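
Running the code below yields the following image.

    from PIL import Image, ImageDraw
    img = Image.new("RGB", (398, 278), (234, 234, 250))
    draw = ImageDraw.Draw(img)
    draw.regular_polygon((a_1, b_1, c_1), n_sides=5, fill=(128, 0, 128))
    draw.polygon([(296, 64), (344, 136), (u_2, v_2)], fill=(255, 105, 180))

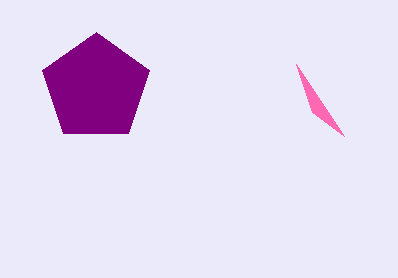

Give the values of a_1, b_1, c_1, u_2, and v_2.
a_1 = 96
b_1 = 88
c_1 = 56
u_2 = 312
v_2 = 112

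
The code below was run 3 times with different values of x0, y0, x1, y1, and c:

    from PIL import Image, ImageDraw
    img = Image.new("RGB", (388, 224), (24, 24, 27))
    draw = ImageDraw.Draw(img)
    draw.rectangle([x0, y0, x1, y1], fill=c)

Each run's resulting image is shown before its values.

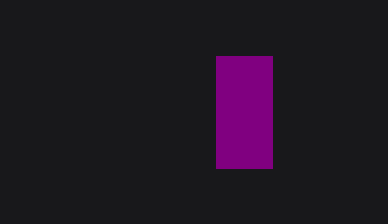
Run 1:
x0 = 216
y0 = 56
x1 = 272
y1 = 168
c = 'purple'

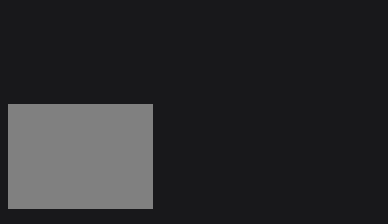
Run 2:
x0 = 8, y0 = 104, x1 = 152, y1 = 208, c = 'gray'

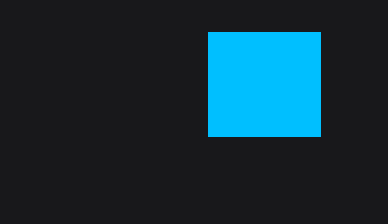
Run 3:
x0 = 208, y0 = 32, x1 = 320, y1 = 136, c = 'deepskyblue'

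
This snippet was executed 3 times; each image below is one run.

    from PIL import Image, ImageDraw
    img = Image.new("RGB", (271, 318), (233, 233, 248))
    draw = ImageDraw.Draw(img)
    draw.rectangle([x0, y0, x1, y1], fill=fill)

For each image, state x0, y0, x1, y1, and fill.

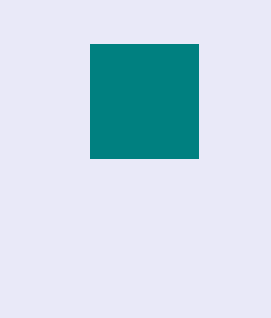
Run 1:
x0 = 90, y0 = 44, x1 = 198, y1 = 158, fill = 'teal'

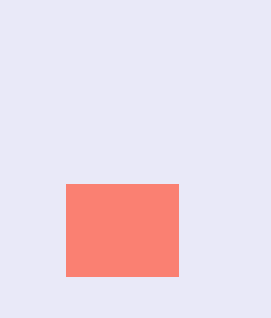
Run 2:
x0 = 66; y0 = 184; x1 = 178; y1 = 276; fill = 'salmon'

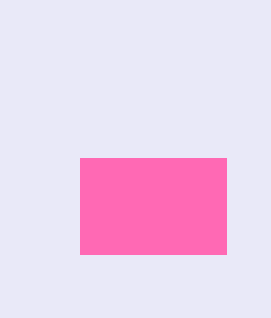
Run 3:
x0 = 80, y0 = 158, x1 = 226, y1 = 254, fill = 'hotpink'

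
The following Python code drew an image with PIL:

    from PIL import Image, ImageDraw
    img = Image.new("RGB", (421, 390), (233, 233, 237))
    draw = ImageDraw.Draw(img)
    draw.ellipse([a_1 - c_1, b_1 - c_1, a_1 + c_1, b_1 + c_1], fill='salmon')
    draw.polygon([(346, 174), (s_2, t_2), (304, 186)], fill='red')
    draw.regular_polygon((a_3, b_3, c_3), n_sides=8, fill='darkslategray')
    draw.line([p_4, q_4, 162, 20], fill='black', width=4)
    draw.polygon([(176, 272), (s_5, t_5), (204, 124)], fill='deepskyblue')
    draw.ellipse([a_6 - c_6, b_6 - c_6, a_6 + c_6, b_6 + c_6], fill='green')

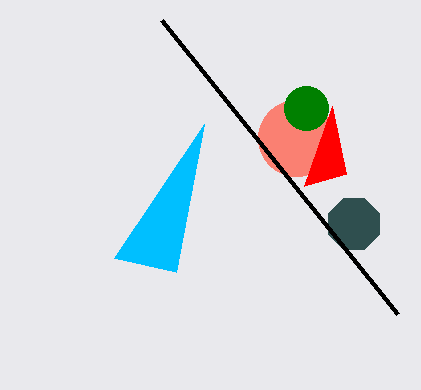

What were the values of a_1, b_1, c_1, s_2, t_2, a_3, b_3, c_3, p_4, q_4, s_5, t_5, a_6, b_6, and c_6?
a_1 = 296
b_1 = 138
c_1 = 38
s_2 = 332
t_2 = 106
a_3 = 354
b_3 = 224
c_3 = 28
p_4 = 398
q_4 = 314
s_5 = 114
t_5 = 258
a_6 = 306
b_6 = 108
c_6 = 22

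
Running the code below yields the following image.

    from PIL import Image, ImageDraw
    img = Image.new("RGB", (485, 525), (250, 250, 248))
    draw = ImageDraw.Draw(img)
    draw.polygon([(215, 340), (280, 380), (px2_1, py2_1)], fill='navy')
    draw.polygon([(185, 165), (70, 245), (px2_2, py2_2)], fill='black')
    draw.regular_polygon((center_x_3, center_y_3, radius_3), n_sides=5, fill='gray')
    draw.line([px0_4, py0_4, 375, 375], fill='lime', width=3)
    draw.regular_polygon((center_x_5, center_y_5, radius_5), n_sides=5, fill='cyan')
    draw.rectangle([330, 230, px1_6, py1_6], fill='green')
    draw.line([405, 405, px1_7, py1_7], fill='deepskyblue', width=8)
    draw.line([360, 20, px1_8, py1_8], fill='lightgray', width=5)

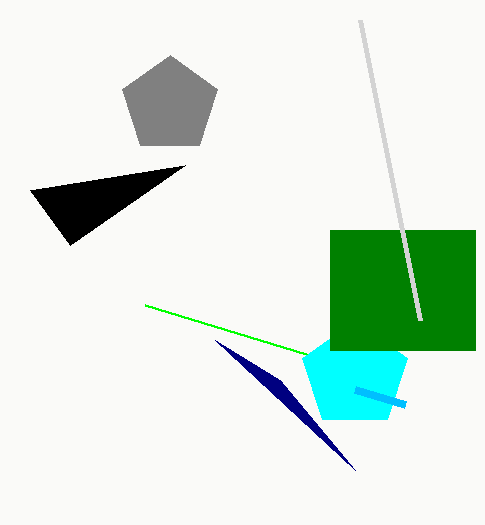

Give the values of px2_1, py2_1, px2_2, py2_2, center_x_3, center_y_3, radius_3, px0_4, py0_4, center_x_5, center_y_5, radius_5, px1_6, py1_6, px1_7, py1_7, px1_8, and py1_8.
px2_1 = 355, py2_1 = 470, px2_2 = 30, py2_2 = 190, center_x_3 = 170, center_y_3 = 105, radius_3 = 50, px0_4 = 145, py0_4 = 305, center_x_5 = 355, center_y_5 = 375, radius_5 = 55, px1_6 = 475, py1_6 = 350, px1_7 = 355, py1_7 = 390, px1_8 = 420, py1_8 = 320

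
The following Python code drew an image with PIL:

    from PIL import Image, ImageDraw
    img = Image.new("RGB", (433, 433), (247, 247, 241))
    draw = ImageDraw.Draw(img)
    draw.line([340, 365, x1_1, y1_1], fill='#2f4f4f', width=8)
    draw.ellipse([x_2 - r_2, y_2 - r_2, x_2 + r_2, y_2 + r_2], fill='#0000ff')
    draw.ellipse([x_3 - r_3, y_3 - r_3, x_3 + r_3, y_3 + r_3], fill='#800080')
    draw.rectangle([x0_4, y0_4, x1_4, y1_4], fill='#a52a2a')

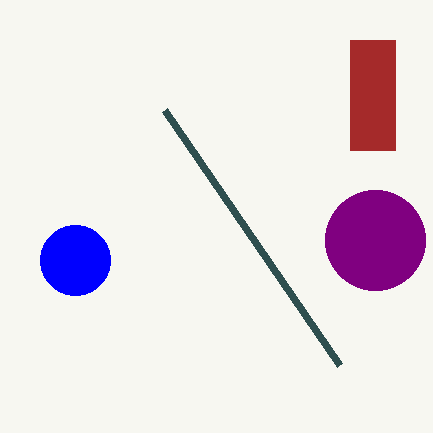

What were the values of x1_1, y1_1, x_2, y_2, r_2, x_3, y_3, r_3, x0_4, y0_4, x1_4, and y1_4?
x1_1 = 165, y1_1 = 110, x_2 = 75, y_2 = 260, r_2 = 35, x_3 = 375, y_3 = 240, r_3 = 50, x0_4 = 350, y0_4 = 40, x1_4 = 395, y1_4 = 150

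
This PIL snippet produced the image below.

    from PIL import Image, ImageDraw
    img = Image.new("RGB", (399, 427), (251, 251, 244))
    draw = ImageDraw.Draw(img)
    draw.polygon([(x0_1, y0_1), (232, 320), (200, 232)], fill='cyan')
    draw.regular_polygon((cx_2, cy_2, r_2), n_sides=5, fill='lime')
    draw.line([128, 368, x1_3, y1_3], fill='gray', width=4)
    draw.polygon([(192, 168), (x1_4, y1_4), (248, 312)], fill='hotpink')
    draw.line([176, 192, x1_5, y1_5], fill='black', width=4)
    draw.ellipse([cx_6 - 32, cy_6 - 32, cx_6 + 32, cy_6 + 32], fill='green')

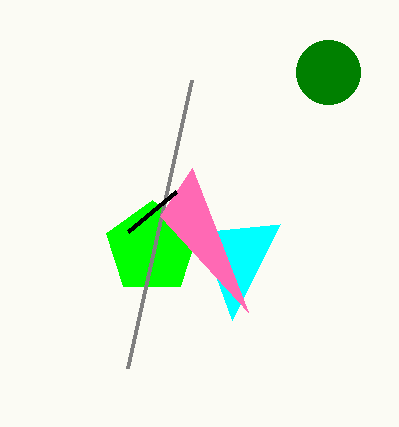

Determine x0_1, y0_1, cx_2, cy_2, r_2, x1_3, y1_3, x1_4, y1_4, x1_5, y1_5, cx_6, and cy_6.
x0_1 = 280; y0_1 = 224; cx_2 = 152; cy_2 = 248; r_2 = 48; x1_3 = 192; y1_3 = 80; x1_4 = 160; y1_4 = 216; x1_5 = 128; y1_5 = 232; cx_6 = 328; cy_6 = 72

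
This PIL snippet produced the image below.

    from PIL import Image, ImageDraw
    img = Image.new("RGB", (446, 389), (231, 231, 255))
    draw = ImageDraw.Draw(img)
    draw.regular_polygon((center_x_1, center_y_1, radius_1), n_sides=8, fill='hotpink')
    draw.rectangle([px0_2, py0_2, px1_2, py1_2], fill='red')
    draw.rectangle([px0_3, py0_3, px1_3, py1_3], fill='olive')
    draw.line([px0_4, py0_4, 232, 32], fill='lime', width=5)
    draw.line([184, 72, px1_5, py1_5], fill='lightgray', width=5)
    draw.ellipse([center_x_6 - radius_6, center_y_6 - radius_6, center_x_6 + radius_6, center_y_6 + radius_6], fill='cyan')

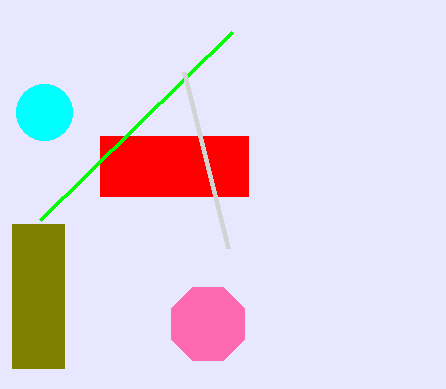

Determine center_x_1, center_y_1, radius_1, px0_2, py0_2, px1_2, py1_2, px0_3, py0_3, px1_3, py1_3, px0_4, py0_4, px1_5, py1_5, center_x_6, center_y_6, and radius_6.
center_x_1 = 208
center_y_1 = 324
radius_1 = 40
px0_2 = 100
py0_2 = 136
px1_2 = 248
py1_2 = 196
px0_3 = 12
py0_3 = 224
px1_3 = 64
py1_3 = 368
px0_4 = 40
py0_4 = 220
px1_5 = 228
py1_5 = 248
center_x_6 = 44
center_y_6 = 112
radius_6 = 28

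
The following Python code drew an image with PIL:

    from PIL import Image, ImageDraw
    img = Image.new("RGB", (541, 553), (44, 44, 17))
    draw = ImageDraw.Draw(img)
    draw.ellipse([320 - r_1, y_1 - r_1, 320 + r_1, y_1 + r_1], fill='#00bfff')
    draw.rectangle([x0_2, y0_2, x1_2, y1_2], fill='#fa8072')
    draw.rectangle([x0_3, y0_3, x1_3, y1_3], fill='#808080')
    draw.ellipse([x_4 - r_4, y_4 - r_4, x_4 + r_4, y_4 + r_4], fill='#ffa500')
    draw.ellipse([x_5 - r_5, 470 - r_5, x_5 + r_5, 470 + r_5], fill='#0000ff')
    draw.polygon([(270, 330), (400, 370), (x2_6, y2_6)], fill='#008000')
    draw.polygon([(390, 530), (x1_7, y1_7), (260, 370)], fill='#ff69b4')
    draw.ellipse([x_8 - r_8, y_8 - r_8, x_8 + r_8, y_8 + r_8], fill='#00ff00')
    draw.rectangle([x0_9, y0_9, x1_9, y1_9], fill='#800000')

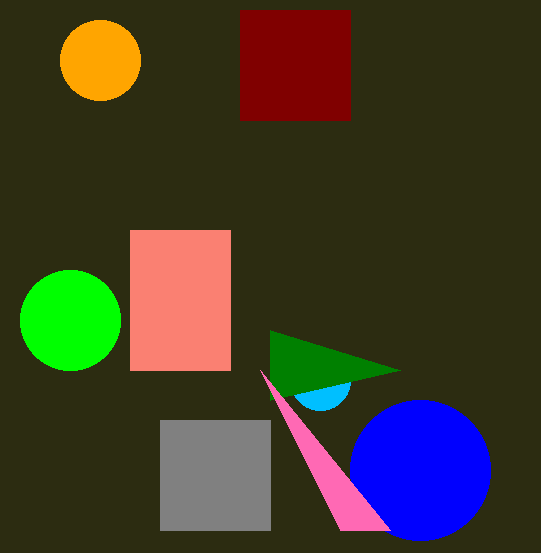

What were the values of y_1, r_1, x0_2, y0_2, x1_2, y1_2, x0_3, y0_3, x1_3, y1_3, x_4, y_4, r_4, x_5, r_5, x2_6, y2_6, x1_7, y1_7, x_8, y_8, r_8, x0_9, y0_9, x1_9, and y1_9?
y_1 = 380
r_1 = 30
x0_2 = 130
y0_2 = 230
x1_2 = 230
y1_2 = 370
x0_3 = 160
y0_3 = 420
x1_3 = 270
y1_3 = 530
x_4 = 100
y_4 = 60
r_4 = 40
x_5 = 420
r_5 = 70
x2_6 = 270
y2_6 = 400
x1_7 = 340
y1_7 = 530
x_8 = 70
y_8 = 320
r_8 = 50
x0_9 = 240
y0_9 = 10
x1_9 = 350
y1_9 = 120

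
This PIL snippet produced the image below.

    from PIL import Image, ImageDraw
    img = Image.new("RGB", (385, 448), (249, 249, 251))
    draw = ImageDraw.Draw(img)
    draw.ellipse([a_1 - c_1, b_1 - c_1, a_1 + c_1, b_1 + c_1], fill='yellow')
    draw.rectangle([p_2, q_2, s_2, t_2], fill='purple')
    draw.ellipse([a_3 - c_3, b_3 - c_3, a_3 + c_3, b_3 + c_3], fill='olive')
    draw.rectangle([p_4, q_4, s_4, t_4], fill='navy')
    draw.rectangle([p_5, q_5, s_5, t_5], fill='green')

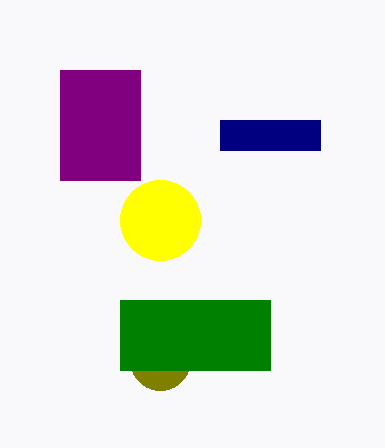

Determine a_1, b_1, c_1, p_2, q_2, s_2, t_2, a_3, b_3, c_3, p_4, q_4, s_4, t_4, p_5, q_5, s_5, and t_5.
a_1 = 160, b_1 = 220, c_1 = 40, p_2 = 60, q_2 = 70, s_2 = 140, t_2 = 180, a_3 = 160, b_3 = 360, c_3 = 30, p_4 = 220, q_4 = 120, s_4 = 320, t_4 = 150, p_5 = 120, q_5 = 300, s_5 = 270, t_5 = 370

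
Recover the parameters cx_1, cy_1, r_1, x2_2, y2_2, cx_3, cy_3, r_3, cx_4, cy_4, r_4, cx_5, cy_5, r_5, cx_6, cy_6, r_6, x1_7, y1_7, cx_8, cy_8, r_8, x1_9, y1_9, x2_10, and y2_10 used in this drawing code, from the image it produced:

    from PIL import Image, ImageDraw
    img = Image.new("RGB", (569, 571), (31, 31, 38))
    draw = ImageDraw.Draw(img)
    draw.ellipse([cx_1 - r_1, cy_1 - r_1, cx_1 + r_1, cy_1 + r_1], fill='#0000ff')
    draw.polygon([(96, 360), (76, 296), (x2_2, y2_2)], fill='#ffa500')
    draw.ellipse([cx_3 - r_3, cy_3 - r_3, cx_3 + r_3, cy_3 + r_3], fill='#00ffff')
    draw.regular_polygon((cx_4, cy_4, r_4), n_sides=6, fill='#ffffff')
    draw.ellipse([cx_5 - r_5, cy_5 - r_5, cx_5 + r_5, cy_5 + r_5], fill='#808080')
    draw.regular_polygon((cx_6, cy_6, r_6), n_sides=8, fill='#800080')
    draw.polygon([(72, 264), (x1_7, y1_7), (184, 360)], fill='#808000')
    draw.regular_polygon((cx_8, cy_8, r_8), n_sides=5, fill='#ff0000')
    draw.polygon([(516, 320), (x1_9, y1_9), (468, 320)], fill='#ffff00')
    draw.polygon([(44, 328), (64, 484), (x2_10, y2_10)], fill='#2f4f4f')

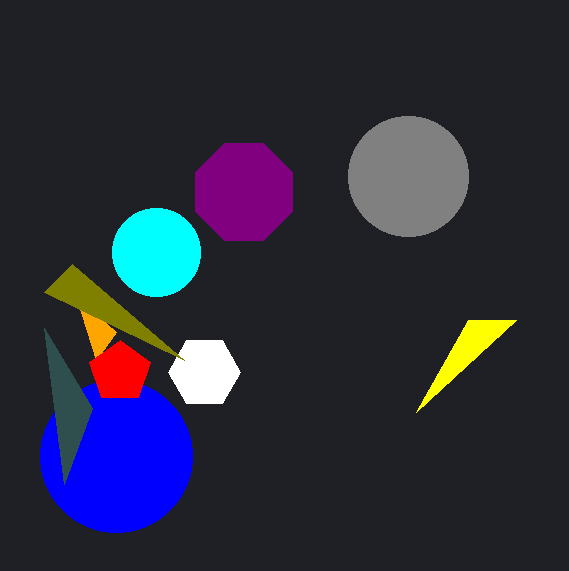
cx_1 = 116; cy_1 = 456; r_1 = 76; x2_2 = 116; y2_2 = 332; cx_3 = 156; cy_3 = 252; r_3 = 44; cx_4 = 204; cy_4 = 372; r_4 = 36; cx_5 = 408; cy_5 = 176; r_5 = 60; cx_6 = 244; cy_6 = 192; r_6 = 52; x1_7 = 44; y1_7 = 292; cx_8 = 120; cy_8 = 372; r_8 = 32; x1_9 = 416; y1_9 = 412; x2_10 = 92; y2_10 = 408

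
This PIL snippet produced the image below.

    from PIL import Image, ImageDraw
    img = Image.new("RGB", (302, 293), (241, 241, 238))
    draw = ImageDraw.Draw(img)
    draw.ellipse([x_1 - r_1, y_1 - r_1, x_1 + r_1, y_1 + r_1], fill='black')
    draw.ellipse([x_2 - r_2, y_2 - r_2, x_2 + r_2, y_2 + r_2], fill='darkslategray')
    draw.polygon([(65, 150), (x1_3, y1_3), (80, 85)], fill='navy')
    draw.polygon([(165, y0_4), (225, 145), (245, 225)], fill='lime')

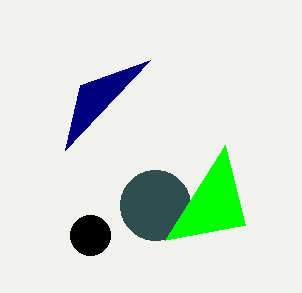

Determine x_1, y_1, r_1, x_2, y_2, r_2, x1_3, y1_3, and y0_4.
x_1 = 90; y_1 = 235; r_1 = 20; x_2 = 155; y_2 = 205; r_2 = 35; x1_3 = 150; y1_3 = 60; y0_4 = 240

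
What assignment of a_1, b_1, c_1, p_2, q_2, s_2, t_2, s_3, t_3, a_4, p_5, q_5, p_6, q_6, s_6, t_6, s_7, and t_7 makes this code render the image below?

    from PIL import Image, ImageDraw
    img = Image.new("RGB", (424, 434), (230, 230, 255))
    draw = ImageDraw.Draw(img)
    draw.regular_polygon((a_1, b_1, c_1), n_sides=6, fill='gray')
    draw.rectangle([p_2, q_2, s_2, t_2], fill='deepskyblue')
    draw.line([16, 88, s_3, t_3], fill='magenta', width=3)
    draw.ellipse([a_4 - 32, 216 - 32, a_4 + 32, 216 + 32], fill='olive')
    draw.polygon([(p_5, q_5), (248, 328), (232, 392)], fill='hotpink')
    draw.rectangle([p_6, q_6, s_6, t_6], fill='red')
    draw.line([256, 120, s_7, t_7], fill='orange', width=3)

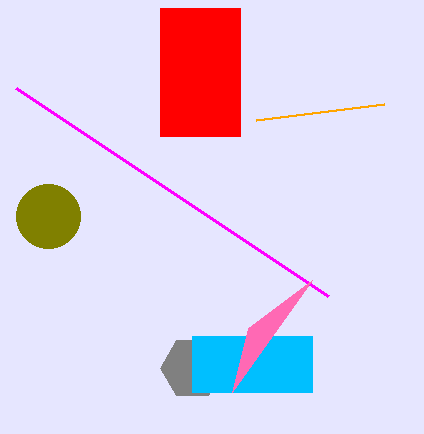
a_1 = 192; b_1 = 368; c_1 = 32; p_2 = 192; q_2 = 336; s_2 = 312; t_2 = 392; s_3 = 328; t_3 = 296; a_4 = 48; p_5 = 312; q_5 = 280; p_6 = 160; q_6 = 8; s_6 = 240; t_6 = 136; s_7 = 384; t_7 = 104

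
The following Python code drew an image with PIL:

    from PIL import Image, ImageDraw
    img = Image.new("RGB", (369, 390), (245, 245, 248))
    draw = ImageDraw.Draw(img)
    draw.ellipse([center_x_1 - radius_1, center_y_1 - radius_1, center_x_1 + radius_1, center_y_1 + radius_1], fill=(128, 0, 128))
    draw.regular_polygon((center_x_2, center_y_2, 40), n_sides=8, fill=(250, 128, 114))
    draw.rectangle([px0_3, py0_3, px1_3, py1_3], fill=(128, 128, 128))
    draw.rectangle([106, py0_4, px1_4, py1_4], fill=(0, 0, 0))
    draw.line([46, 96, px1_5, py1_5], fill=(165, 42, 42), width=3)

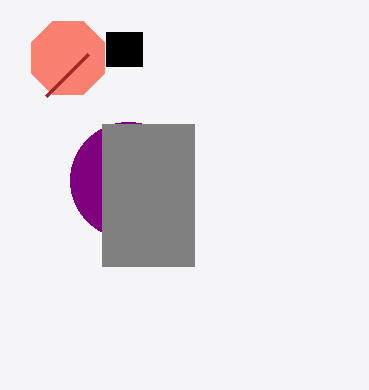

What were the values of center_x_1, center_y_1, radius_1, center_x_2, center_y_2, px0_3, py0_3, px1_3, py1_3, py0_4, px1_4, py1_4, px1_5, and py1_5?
center_x_1 = 128, center_y_1 = 180, radius_1 = 58, center_x_2 = 68, center_y_2 = 58, px0_3 = 102, py0_3 = 124, px1_3 = 194, py1_3 = 266, py0_4 = 32, px1_4 = 142, py1_4 = 66, px1_5 = 88, py1_5 = 54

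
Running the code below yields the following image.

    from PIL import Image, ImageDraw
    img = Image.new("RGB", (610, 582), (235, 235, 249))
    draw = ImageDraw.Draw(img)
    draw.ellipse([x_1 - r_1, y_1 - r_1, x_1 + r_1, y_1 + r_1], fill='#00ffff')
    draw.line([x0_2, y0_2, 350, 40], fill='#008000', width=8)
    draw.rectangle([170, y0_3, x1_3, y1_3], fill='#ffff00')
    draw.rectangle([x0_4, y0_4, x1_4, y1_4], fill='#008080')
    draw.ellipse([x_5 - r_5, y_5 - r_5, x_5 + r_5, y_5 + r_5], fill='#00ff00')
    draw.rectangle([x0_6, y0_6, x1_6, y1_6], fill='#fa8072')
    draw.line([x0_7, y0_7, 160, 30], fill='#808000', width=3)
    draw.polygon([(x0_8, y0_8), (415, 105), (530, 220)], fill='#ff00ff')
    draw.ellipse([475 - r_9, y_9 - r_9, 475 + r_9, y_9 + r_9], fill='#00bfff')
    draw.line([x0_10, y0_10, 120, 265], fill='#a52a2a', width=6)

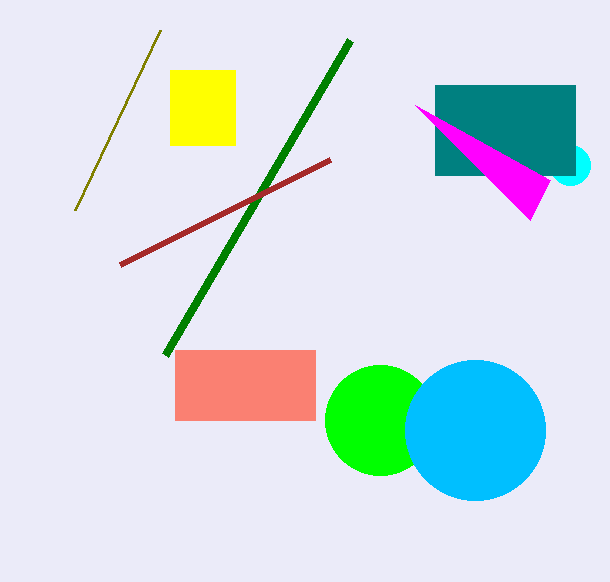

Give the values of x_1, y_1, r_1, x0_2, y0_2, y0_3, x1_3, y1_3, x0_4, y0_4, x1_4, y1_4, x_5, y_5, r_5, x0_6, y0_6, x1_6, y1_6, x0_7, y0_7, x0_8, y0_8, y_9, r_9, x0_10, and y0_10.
x_1 = 570
y_1 = 165
r_1 = 20
x0_2 = 165
y0_2 = 355
y0_3 = 70
x1_3 = 235
y1_3 = 145
x0_4 = 435
y0_4 = 85
x1_4 = 575
y1_4 = 175
x_5 = 380
y_5 = 420
r_5 = 55
x0_6 = 175
y0_6 = 350
x1_6 = 315
y1_6 = 420
x0_7 = 75
y0_7 = 210
x0_8 = 550
y0_8 = 180
y_9 = 430
r_9 = 70
x0_10 = 330
y0_10 = 160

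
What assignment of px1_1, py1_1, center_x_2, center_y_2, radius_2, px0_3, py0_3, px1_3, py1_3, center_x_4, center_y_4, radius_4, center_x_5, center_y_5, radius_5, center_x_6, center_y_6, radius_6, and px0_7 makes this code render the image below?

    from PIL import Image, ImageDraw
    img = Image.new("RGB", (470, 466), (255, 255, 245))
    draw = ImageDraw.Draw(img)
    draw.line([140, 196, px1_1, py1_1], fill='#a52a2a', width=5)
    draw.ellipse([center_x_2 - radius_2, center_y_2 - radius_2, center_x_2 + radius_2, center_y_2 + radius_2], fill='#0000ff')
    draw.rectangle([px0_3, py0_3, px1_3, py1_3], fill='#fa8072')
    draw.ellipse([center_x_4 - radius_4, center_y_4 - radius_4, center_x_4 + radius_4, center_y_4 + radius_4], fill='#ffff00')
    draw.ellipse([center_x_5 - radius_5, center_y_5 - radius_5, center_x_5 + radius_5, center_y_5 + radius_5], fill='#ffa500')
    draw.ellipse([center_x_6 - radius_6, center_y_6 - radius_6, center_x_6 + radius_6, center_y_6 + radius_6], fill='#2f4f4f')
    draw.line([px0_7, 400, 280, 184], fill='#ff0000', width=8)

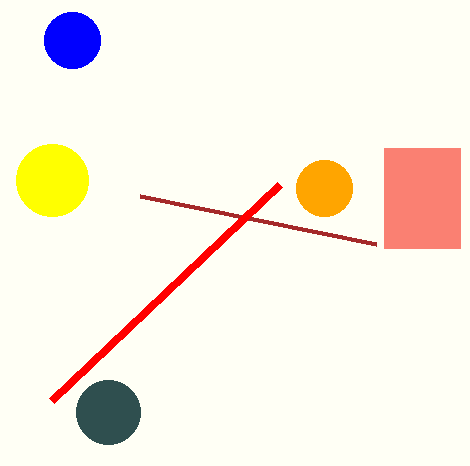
px1_1 = 376, py1_1 = 244, center_x_2 = 72, center_y_2 = 40, radius_2 = 28, px0_3 = 384, py0_3 = 148, px1_3 = 460, py1_3 = 248, center_x_4 = 52, center_y_4 = 180, radius_4 = 36, center_x_5 = 324, center_y_5 = 188, radius_5 = 28, center_x_6 = 108, center_y_6 = 412, radius_6 = 32, px0_7 = 52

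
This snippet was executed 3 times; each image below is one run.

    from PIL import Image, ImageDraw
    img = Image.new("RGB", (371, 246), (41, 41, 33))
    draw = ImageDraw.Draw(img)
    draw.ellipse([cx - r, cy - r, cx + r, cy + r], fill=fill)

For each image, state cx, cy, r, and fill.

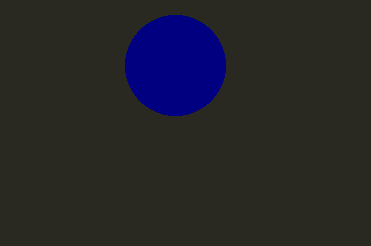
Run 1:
cx = 175
cy = 65
r = 50
fill = 'navy'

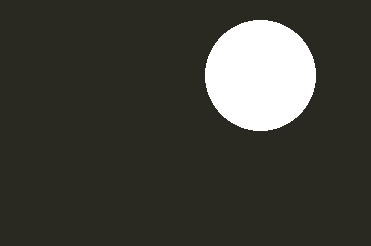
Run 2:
cx = 260
cy = 75
r = 55
fill = 'white'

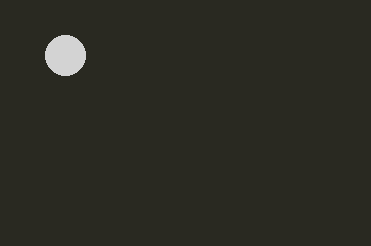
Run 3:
cx = 65
cy = 55
r = 20
fill = 'lightgray'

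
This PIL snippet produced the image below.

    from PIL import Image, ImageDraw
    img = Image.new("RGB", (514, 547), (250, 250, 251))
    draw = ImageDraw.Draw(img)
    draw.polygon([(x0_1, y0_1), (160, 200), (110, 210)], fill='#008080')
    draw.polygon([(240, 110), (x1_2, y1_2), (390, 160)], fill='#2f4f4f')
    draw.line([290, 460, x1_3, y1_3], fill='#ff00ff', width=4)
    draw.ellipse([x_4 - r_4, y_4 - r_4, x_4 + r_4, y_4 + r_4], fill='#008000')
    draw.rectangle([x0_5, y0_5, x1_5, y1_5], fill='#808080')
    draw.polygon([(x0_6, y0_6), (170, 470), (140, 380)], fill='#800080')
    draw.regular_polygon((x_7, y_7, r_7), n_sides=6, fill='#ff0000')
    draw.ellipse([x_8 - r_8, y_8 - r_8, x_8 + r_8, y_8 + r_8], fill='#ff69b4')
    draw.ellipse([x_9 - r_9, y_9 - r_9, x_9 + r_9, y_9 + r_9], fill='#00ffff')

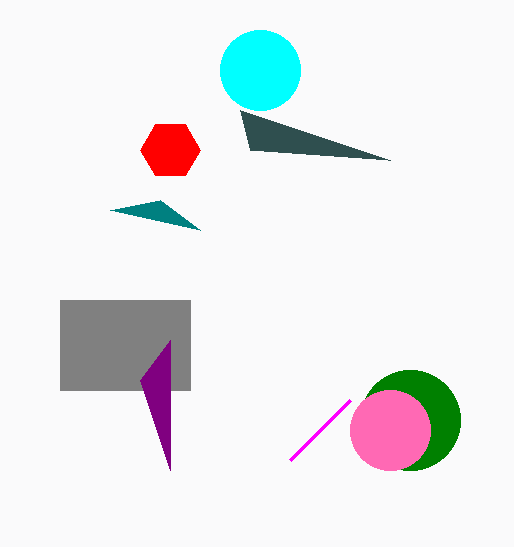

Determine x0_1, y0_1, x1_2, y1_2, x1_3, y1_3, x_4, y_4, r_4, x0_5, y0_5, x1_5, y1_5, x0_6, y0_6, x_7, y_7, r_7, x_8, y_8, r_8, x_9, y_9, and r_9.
x0_1 = 200, y0_1 = 230, x1_2 = 250, y1_2 = 150, x1_3 = 350, y1_3 = 400, x_4 = 410, y_4 = 420, r_4 = 50, x0_5 = 60, y0_5 = 300, x1_5 = 190, y1_5 = 390, x0_6 = 170, y0_6 = 340, x_7 = 170, y_7 = 150, r_7 = 30, x_8 = 390, y_8 = 430, r_8 = 40, x_9 = 260, y_9 = 70, r_9 = 40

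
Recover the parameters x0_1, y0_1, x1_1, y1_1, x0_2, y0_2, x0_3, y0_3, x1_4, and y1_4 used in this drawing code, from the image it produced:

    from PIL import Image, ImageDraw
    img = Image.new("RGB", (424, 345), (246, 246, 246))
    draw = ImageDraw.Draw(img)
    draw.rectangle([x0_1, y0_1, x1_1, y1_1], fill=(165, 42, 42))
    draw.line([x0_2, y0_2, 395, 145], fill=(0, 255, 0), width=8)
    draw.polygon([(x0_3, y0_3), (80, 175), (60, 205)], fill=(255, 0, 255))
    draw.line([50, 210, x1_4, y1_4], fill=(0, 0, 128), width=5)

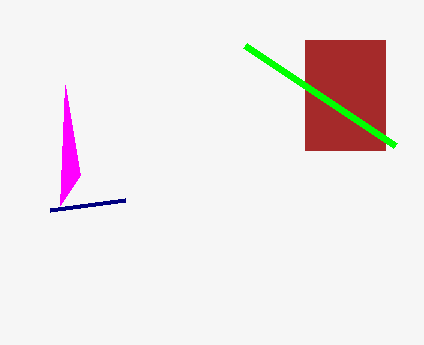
x0_1 = 305; y0_1 = 40; x1_1 = 385; y1_1 = 150; x0_2 = 245; y0_2 = 45; x0_3 = 65; y0_3 = 85; x1_4 = 125; y1_4 = 200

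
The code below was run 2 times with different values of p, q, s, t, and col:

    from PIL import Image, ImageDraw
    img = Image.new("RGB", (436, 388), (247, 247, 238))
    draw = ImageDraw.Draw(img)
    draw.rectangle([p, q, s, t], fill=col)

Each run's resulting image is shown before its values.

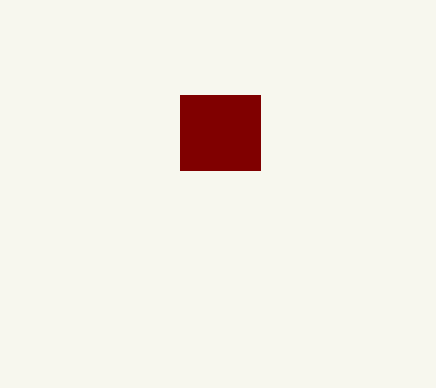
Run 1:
p = 180; q = 95; s = 260; t = 170; col = 'maroon'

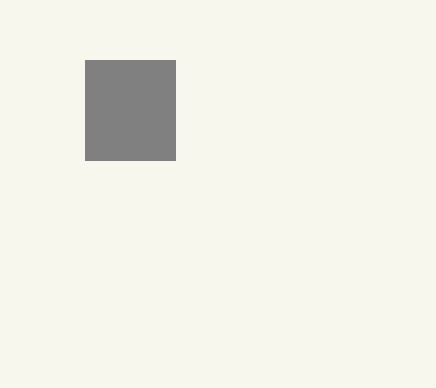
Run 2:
p = 85
q = 60
s = 175
t = 160
col = 'gray'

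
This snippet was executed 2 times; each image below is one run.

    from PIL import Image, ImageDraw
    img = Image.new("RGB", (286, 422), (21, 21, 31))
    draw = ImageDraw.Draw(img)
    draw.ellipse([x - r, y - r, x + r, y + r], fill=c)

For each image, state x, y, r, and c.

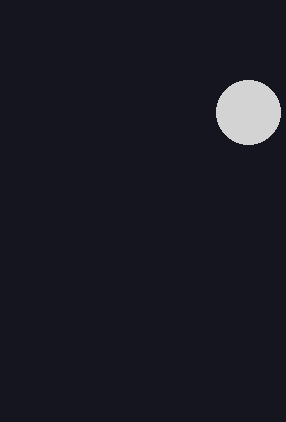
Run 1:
x = 248; y = 112; r = 32; c = 'lightgray'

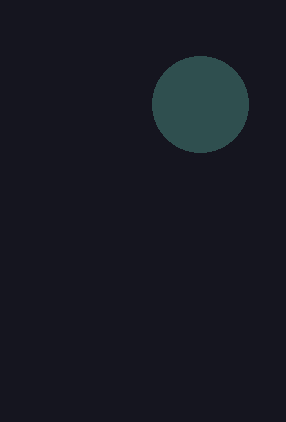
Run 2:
x = 200, y = 104, r = 48, c = 'darkslategray'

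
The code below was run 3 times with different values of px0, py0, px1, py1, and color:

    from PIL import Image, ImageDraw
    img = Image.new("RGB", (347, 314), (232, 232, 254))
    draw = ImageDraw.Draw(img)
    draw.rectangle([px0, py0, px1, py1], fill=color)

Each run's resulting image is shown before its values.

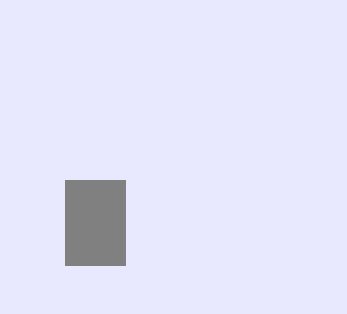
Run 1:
px0 = 65, py0 = 180, px1 = 125, py1 = 265, color = 'gray'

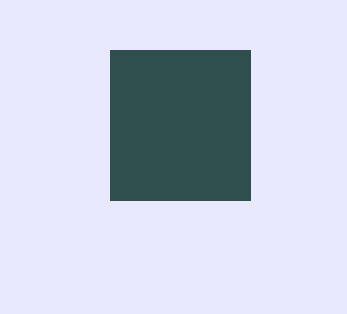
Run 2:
px0 = 110, py0 = 50, px1 = 250, py1 = 200, color = 'darkslategray'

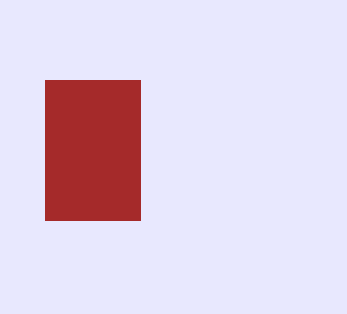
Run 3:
px0 = 45; py0 = 80; px1 = 140; py1 = 220; color = 'brown'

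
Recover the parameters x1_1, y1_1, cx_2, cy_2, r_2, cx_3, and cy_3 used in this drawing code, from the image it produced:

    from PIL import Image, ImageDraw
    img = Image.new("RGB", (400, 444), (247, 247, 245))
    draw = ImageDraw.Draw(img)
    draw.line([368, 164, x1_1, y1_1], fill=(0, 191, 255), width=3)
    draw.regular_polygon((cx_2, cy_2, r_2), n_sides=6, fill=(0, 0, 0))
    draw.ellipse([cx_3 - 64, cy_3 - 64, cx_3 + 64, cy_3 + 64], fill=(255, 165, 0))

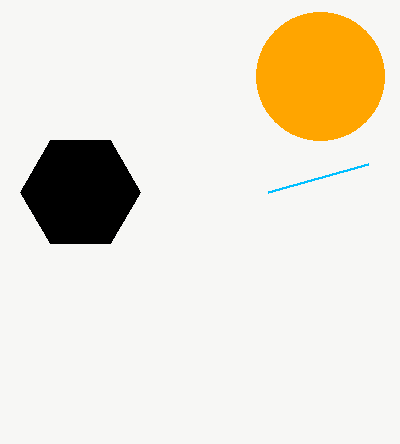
x1_1 = 268
y1_1 = 192
cx_2 = 80
cy_2 = 192
r_2 = 60
cx_3 = 320
cy_3 = 76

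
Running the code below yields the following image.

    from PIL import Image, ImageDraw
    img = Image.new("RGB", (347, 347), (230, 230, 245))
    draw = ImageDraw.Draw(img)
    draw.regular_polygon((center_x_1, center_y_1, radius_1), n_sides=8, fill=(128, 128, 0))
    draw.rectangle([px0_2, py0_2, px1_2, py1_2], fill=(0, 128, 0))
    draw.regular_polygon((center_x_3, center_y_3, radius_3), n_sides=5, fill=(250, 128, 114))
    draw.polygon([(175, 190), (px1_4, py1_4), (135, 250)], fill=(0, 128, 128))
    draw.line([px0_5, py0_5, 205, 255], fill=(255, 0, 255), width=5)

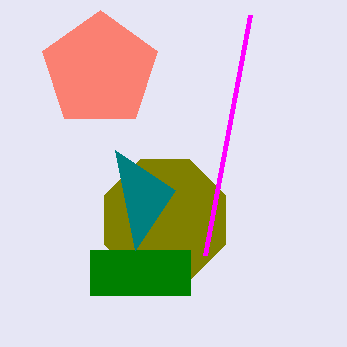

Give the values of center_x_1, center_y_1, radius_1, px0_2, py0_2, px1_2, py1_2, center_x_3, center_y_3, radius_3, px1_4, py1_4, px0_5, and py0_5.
center_x_1 = 165, center_y_1 = 220, radius_1 = 65, px0_2 = 90, py0_2 = 250, px1_2 = 190, py1_2 = 295, center_x_3 = 100, center_y_3 = 70, radius_3 = 60, px1_4 = 115, py1_4 = 150, px0_5 = 250, py0_5 = 15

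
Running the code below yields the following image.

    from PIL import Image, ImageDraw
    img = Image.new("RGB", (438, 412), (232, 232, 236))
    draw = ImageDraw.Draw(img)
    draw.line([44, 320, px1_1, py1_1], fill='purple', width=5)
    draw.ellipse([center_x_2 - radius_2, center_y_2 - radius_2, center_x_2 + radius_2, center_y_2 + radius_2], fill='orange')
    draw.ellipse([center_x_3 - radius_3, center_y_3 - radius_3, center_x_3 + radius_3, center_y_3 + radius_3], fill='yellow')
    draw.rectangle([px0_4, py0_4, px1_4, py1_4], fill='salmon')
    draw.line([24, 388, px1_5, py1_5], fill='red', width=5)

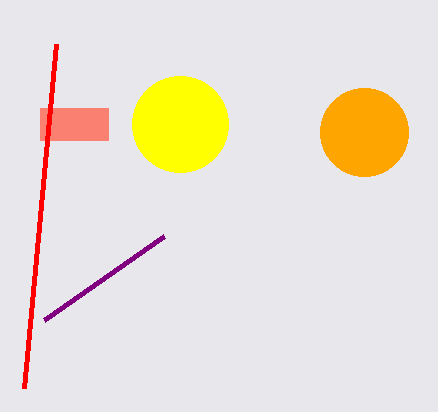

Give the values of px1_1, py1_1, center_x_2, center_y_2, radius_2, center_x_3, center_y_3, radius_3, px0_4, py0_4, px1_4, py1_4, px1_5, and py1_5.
px1_1 = 164
py1_1 = 236
center_x_2 = 364
center_y_2 = 132
radius_2 = 44
center_x_3 = 180
center_y_3 = 124
radius_3 = 48
px0_4 = 40
py0_4 = 108
px1_4 = 108
py1_4 = 140
px1_5 = 56
py1_5 = 44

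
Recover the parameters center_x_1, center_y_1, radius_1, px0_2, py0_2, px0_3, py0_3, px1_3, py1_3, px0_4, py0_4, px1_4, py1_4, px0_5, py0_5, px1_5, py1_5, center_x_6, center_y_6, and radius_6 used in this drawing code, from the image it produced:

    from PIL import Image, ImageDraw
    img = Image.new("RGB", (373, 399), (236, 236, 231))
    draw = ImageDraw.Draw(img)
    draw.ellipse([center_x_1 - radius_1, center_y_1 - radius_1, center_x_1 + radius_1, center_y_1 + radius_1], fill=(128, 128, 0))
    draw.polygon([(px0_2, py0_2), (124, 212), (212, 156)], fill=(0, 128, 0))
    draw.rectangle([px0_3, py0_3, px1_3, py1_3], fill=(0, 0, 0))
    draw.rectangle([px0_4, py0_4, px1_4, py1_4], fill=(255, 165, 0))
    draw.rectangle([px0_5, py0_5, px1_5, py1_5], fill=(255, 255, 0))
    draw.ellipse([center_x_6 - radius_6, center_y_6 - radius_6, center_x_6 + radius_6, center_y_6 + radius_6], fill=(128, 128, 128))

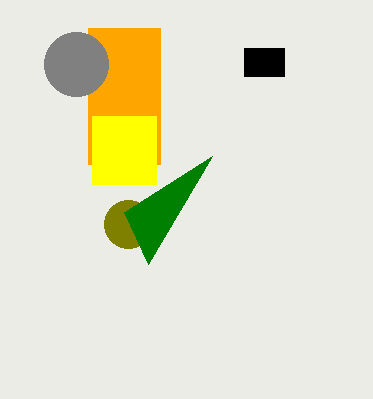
center_x_1 = 128, center_y_1 = 224, radius_1 = 24, px0_2 = 148, py0_2 = 264, px0_3 = 244, py0_3 = 48, px1_3 = 284, py1_3 = 76, px0_4 = 88, py0_4 = 28, px1_4 = 160, py1_4 = 164, px0_5 = 92, py0_5 = 116, px1_5 = 156, py1_5 = 184, center_x_6 = 76, center_y_6 = 64, radius_6 = 32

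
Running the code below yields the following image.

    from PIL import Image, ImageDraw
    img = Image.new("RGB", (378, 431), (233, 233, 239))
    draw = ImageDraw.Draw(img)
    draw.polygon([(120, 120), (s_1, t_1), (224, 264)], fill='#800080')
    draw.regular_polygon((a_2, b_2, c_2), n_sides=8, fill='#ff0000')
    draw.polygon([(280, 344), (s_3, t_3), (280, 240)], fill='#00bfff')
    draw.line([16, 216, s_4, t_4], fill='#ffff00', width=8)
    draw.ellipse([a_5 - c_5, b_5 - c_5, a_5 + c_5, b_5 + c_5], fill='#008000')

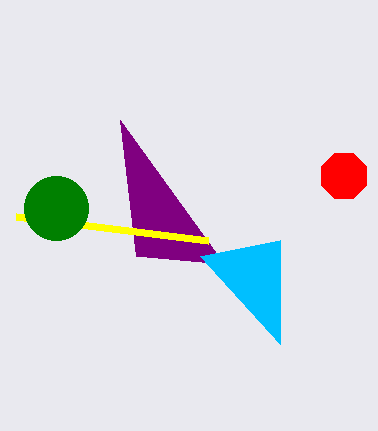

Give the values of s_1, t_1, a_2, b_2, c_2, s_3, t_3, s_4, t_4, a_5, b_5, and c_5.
s_1 = 136; t_1 = 256; a_2 = 344; b_2 = 176; c_2 = 24; s_3 = 200; t_3 = 256; s_4 = 208; t_4 = 240; a_5 = 56; b_5 = 208; c_5 = 32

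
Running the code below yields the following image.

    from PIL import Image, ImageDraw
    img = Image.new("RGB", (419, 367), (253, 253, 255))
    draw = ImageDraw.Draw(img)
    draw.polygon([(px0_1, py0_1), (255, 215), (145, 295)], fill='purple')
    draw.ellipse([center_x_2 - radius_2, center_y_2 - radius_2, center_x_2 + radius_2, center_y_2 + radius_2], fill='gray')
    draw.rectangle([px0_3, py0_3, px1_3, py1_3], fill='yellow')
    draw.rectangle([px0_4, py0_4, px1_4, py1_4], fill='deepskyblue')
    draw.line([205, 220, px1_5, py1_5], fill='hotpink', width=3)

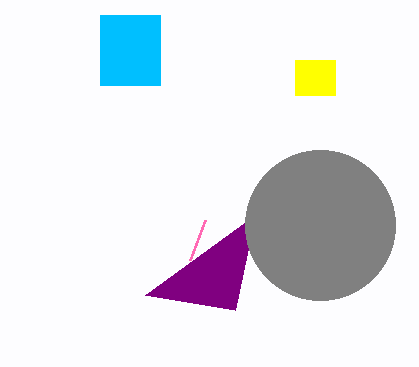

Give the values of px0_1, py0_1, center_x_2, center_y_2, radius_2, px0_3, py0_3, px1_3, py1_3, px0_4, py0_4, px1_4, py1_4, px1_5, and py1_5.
px0_1 = 235
py0_1 = 310
center_x_2 = 320
center_y_2 = 225
radius_2 = 75
px0_3 = 295
py0_3 = 60
px1_3 = 335
py1_3 = 95
px0_4 = 100
py0_4 = 15
px1_4 = 160
py1_4 = 85
px1_5 = 190
py1_5 = 260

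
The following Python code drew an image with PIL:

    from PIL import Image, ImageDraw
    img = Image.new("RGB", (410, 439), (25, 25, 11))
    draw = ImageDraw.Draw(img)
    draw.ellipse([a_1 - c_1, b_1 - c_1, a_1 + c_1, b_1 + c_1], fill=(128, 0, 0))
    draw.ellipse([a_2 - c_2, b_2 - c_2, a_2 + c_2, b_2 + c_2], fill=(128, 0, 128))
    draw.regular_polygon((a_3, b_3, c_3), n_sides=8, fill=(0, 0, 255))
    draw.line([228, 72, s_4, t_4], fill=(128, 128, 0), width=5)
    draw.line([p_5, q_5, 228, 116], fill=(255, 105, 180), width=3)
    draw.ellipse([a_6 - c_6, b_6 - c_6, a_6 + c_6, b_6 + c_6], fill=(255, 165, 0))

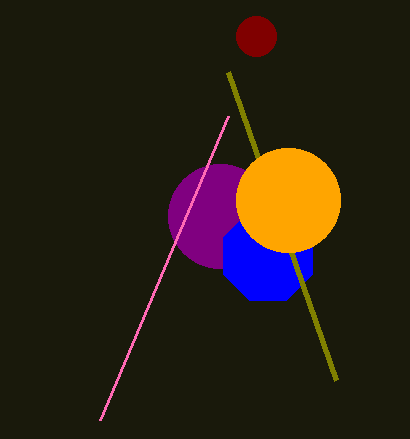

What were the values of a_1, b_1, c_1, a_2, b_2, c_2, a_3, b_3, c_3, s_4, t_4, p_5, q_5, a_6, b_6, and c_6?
a_1 = 256
b_1 = 36
c_1 = 20
a_2 = 220
b_2 = 216
c_2 = 52
a_3 = 268
b_3 = 256
c_3 = 48
s_4 = 336
t_4 = 380
p_5 = 100
q_5 = 420
a_6 = 288
b_6 = 200
c_6 = 52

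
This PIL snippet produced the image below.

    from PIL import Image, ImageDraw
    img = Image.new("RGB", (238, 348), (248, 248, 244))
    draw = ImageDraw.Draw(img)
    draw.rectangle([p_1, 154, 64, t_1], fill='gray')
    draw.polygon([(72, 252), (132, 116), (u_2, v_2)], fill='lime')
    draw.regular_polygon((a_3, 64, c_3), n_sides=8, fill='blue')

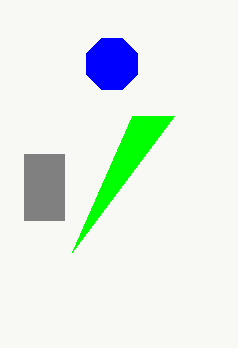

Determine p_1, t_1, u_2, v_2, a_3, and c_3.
p_1 = 24; t_1 = 220; u_2 = 174; v_2 = 116; a_3 = 112; c_3 = 28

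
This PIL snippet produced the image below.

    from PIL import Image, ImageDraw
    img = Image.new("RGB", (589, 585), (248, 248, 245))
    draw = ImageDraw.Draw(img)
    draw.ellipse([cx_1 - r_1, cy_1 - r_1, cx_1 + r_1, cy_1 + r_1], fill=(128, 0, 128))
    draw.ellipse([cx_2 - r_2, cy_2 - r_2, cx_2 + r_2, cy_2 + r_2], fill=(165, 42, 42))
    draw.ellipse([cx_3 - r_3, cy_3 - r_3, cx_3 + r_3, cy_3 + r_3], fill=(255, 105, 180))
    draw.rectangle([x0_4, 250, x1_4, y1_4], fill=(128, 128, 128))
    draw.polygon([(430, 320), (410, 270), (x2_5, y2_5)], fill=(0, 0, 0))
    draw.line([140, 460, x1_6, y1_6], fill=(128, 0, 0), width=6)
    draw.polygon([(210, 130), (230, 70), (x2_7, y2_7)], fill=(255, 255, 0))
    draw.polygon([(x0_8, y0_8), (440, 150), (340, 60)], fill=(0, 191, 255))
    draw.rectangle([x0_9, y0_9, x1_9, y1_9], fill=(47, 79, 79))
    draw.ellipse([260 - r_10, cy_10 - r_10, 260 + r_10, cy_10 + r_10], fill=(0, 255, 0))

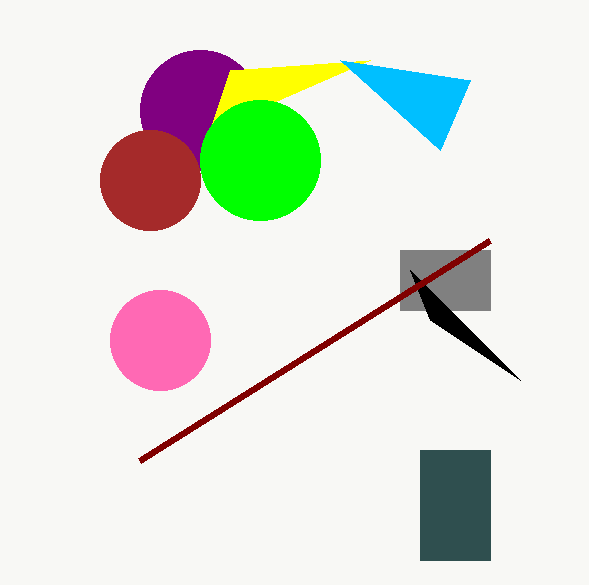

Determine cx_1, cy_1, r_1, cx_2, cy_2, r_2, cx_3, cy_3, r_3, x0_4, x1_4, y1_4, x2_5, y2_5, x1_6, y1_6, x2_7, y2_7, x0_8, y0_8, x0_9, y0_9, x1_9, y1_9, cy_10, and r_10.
cx_1 = 200; cy_1 = 110; r_1 = 60; cx_2 = 150; cy_2 = 180; r_2 = 50; cx_3 = 160; cy_3 = 340; r_3 = 50; x0_4 = 400; x1_4 = 490; y1_4 = 310; x2_5 = 520; y2_5 = 380; x1_6 = 490; y1_6 = 240; x2_7 = 370; y2_7 = 60; x0_8 = 470; y0_8 = 80; x0_9 = 420; y0_9 = 450; x1_9 = 490; y1_9 = 560; cy_10 = 160; r_10 = 60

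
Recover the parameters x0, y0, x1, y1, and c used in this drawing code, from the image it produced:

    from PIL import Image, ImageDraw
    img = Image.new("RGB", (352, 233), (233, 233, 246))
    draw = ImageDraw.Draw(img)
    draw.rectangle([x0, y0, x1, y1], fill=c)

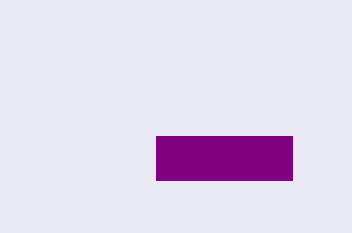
x0 = 156
y0 = 136
x1 = 292
y1 = 180
c = 'purple'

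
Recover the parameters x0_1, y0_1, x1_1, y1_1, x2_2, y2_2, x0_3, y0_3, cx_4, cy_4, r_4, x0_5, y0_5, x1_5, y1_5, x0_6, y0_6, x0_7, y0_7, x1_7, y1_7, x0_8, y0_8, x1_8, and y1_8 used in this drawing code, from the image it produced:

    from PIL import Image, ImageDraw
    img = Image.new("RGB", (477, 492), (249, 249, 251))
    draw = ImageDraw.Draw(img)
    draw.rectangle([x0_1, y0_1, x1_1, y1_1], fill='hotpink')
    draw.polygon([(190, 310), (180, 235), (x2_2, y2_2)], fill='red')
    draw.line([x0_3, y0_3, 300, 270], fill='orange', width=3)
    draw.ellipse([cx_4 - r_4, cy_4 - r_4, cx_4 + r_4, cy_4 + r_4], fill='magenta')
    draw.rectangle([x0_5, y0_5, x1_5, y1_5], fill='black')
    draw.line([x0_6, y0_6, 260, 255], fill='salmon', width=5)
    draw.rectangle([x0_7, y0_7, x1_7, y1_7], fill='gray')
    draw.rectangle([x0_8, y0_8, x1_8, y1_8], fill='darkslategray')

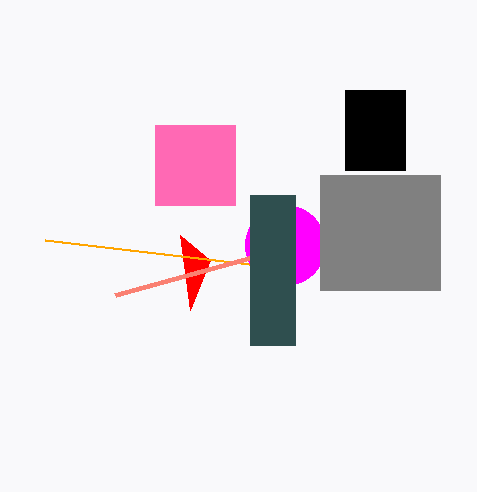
x0_1 = 155; y0_1 = 125; x1_1 = 235; y1_1 = 205; x2_2 = 210; y2_2 = 260; x0_3 = 45; y0_3 = 240; cx_4 = 285; cy_4 = 245; r_4 = 40; x0_5 = 345; y0_5 = 90; x1_5 = 405; y1_5 = 170; x0_6 = 115; y0_6 = 295; x0_7 = 320; y0_7 = 175; x1_7 = 440; y1_7 = 290; x0_8 = 250; y0_8 = 195; x1_8 = 295; y1_8 = 345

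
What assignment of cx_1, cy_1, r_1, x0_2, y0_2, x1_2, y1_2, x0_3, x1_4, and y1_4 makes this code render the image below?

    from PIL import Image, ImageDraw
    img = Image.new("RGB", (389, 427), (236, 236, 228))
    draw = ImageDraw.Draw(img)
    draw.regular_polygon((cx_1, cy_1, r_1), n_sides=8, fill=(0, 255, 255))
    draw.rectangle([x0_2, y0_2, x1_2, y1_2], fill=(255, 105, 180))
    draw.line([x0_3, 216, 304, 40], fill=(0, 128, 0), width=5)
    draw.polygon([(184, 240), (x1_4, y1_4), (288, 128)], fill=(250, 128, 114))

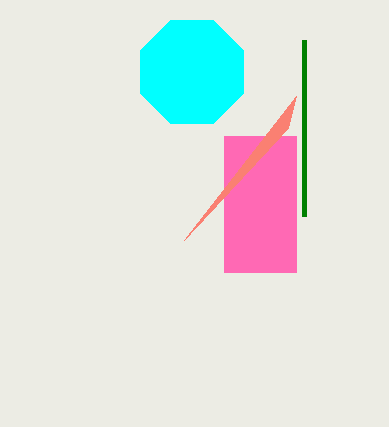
cx_1 = 192; cy_1 = 72; r_1 = 56; x0_2 = 224; y0_2 = 136; x1_2 = 296; y1_2 = 272; x0_3 = 304; x1_4 = 296; y1_4 = 96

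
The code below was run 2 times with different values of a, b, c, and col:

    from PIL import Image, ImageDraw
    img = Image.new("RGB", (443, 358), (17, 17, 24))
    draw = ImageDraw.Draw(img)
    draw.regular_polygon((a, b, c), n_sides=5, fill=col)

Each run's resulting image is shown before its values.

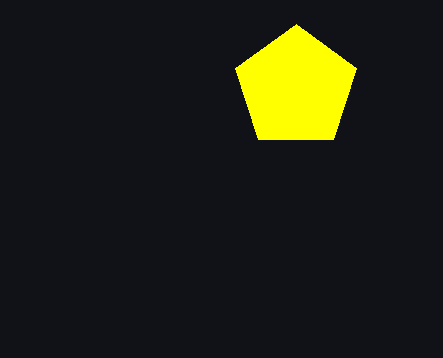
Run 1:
a = 296, b = 88, c = 64, col = 'yellow'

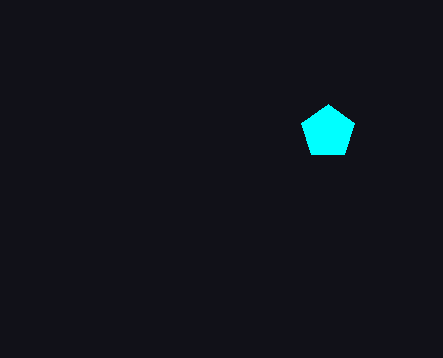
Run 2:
a = 328, b = 132, c = 28, col = 'cyan'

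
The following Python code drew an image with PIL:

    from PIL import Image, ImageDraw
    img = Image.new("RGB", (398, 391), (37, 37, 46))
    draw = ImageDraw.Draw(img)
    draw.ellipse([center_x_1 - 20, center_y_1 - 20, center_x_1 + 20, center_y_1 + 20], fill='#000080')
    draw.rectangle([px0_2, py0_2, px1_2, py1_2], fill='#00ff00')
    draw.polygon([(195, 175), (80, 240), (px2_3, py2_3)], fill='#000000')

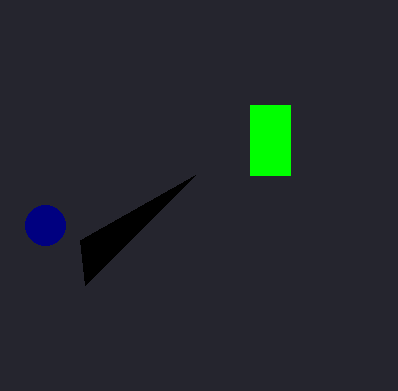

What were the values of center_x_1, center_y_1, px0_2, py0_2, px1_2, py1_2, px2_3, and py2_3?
center_x_1 = 45, center_y_1 = 225, px0_2 = 250, py0_2 = 105, px1_2 = 290, py1_2 = 175, px2_3 = 85, py2_3 = 285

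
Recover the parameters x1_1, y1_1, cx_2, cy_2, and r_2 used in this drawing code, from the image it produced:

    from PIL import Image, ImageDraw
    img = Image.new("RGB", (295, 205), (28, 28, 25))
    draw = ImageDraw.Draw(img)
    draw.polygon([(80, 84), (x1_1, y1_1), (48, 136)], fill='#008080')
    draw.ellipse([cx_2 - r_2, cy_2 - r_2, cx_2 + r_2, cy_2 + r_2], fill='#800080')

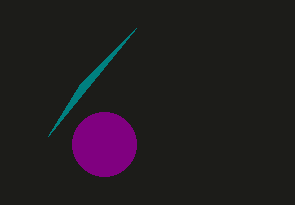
x1_1 = 136, y1_1 = 28, cx_2 = 104, cy_2 = 144, r_2 = 32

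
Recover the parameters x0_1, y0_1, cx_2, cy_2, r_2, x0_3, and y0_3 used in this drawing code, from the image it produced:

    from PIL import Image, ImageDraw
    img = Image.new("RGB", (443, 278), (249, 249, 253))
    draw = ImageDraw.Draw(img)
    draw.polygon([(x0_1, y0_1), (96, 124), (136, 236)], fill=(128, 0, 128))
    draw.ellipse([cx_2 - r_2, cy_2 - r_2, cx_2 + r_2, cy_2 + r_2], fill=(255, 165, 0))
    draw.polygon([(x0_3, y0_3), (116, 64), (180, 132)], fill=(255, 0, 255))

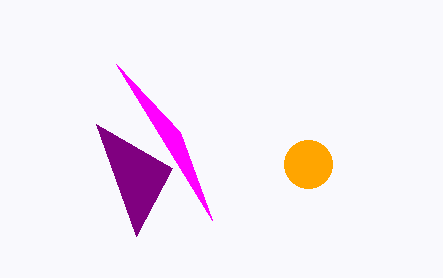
x0_1 = 172; y0_1 = 168; cx_2 = 308; cy_2 = 164; r_2 = 24; x0_3 = 212; y0_3 = 220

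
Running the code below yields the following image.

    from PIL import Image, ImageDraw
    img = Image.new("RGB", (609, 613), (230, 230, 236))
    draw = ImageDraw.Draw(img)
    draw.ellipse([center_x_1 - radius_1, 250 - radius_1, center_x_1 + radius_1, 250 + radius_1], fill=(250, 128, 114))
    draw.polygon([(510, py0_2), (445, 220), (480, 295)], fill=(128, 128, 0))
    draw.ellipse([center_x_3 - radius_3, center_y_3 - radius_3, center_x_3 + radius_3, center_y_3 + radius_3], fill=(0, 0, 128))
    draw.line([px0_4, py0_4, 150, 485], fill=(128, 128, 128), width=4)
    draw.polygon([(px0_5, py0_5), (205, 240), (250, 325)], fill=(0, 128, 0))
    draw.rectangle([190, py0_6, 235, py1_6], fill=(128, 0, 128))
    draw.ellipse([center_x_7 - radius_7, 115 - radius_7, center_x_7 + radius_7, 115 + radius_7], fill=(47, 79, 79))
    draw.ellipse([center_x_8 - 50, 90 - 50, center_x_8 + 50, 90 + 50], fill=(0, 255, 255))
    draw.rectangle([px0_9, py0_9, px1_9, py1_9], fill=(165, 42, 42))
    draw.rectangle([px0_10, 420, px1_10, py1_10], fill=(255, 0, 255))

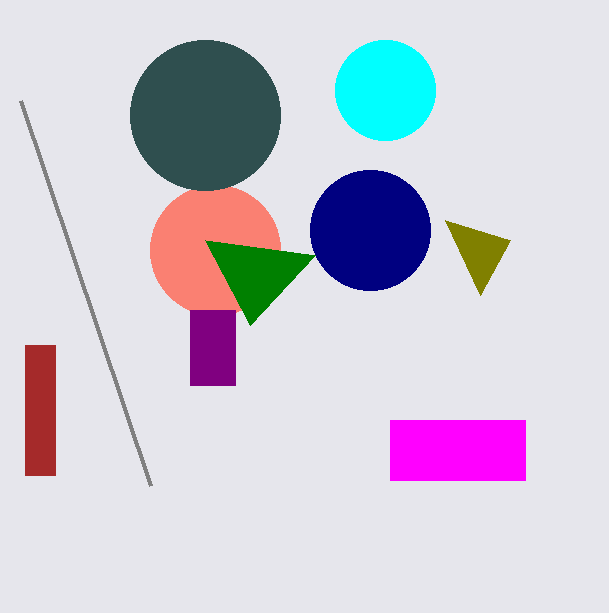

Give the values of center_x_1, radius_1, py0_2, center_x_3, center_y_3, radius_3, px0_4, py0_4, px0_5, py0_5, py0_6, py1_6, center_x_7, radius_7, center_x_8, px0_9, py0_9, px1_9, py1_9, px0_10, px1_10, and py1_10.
center_x_1 = 215
radius_1 = 65
py0_2 = 240
center_x_3 = 370
center_y_3 = 230
radius_3 = 60
px0_4 = 20
py0_4 = 100
px0_5 = 315
py0_5 = 255
py0_6 = 310
py1_6 = 385
center_x_7 = 205
radius_7 = 75
center_x_8 = 385
px0_9 = 25
py0_9 = 345
px1_9 = 55
py1_9 = 475
px0_10 = 390
px1_10 = 525
py1_10 = 480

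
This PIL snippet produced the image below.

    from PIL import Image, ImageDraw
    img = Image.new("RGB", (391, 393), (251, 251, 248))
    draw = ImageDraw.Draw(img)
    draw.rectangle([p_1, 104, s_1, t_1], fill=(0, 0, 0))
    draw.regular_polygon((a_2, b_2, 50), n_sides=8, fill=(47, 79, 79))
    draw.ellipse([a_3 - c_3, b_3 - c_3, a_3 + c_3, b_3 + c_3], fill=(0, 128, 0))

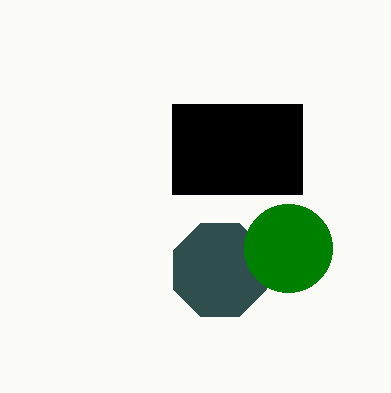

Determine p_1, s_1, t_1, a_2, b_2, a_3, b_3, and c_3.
p_1 = 172, s_1 = 302, t_1 = 194, a_2 = 220, b_2 = 270, a_3 = 288, b_3 = 248, c_3 = 44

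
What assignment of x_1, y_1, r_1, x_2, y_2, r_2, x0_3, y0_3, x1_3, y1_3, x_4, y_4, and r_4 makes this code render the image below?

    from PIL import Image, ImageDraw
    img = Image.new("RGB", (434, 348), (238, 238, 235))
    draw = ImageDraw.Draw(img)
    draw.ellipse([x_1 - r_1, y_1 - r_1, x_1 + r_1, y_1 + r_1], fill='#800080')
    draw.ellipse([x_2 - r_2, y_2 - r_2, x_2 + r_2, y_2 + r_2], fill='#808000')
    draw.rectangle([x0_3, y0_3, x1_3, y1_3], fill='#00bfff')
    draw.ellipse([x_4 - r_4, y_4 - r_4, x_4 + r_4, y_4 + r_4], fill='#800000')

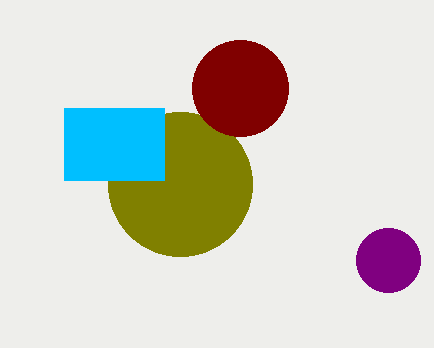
x_1 = 388
y_1 = 260
r_1 = 32
x_2 = 180
y_2 = 184
r_2 = 72
x0_3 = 64
y0_3 = 108
x1_3 = 164
y1_3 = 180
x_4 = 240
y_4 = 88
r_4 = 48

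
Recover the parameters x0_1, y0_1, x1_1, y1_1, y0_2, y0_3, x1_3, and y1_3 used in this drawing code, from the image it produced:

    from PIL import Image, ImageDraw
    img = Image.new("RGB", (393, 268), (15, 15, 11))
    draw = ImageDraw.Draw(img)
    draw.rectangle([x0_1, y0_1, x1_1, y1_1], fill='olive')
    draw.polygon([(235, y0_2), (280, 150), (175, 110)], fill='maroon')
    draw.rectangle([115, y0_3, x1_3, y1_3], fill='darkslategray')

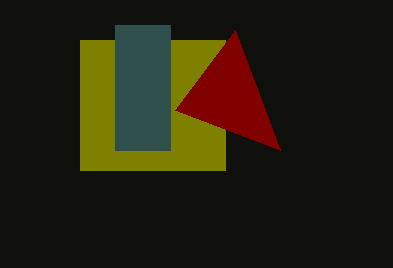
x0_1 = 80, y0_1 = 40, x1_1 = 225, y1_1 = 170, y0_2 = 30, y0_3 = 25, x1_3 = 170, y1_3 = 150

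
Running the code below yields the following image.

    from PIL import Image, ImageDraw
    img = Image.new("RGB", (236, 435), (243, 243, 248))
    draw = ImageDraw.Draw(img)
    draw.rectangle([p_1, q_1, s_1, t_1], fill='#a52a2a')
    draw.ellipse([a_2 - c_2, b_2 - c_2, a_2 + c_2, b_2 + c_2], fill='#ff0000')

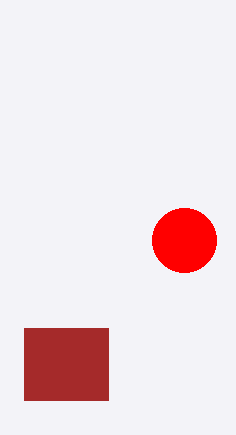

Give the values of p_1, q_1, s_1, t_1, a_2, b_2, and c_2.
p_1 = 24; q_1 = 328; s_1 = 108; t_1 = 400; a_2 = 184; b_2 = 240; c_2 = 32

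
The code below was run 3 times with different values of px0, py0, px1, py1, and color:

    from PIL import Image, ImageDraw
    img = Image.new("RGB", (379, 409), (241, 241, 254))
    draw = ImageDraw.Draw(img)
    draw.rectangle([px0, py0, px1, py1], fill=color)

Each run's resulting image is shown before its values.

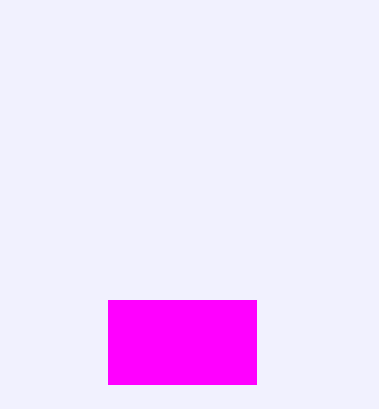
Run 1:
px0 = 108; py0 = 300; px1 = 256; py1 = 384; color = 'magenta'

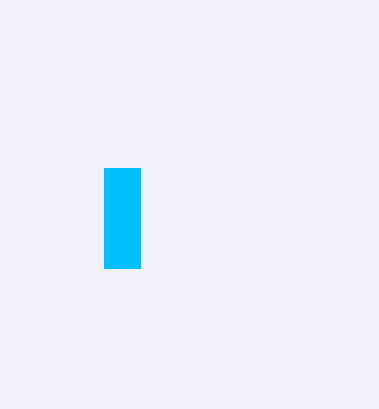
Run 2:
px0 = 104
py0 = 168
px1 = 140
py1 = 268
color = 'deepskyblue'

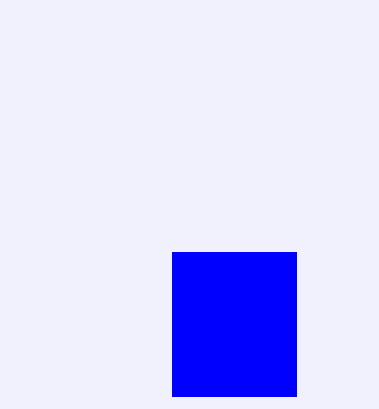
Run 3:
px0 = 172
py0 = 252
px1 = 296
py1 = 396
color = 'blue'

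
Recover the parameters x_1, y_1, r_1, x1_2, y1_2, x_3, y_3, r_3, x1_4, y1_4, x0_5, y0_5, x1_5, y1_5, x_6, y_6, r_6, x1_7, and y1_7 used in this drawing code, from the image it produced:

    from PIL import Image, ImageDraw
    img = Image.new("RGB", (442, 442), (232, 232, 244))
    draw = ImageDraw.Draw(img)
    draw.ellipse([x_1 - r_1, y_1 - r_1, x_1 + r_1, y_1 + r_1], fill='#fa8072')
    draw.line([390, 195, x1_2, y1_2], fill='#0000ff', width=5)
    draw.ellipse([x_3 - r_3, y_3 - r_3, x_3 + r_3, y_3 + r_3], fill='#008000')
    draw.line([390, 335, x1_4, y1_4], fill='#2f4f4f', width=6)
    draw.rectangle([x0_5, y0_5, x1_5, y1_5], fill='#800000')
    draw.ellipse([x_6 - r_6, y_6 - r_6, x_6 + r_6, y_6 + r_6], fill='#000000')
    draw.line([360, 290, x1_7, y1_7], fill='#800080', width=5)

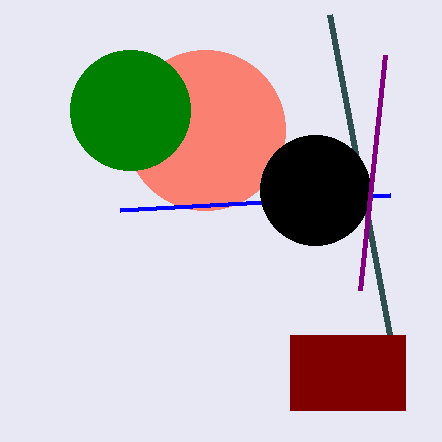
x_1 = 205; y_1 = 130; r_1 = 80; x1_2 = 120; y1_2 = 210; x_3 = 130; y_3 = 110; r_3 = 60; x1_4 = 330; y1_4 = 15; x0_5 = 290; y0_5 = 335; x1_5 = 405; y1_5 = 410; x_6 = 315; y_6 = 190; r_6 = 55; x1_7 = 385; y1_7 = 55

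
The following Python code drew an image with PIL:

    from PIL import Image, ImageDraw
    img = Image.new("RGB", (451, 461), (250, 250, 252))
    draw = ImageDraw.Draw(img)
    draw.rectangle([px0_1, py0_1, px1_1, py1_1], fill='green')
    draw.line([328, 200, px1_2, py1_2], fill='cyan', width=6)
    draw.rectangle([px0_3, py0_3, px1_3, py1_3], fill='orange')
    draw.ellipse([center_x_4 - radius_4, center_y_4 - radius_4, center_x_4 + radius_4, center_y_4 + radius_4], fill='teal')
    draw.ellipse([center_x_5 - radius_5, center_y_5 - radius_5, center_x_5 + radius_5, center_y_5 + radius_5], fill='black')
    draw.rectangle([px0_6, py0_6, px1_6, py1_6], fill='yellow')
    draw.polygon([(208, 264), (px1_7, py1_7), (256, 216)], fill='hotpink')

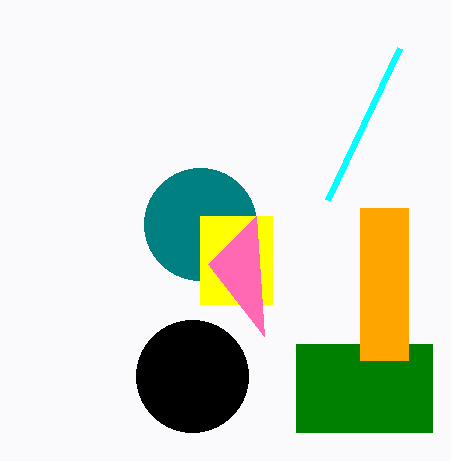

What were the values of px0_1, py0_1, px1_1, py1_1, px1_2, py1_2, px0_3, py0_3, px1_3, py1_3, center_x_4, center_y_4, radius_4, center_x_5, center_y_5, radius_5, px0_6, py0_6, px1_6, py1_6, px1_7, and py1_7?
px0_1 = 296; py0_1 = 344; px1_1 = 432; py1_1 = 432; px1_2 = 400; py1_2 = 48; px0_3 = 360; py0_3 = 208; px1_3 = 408; py1_3 = 360; center_x_4 = 200; center_y_4 = 224; radius_4 = 56; center_x_5 = 192; center_y_5 = 376; radius_5 = 56; px0_6 = 200; py0_6 = 216; px1_6 = 272; py1_6 = 304; px1_7 = 264; py1_7 = 336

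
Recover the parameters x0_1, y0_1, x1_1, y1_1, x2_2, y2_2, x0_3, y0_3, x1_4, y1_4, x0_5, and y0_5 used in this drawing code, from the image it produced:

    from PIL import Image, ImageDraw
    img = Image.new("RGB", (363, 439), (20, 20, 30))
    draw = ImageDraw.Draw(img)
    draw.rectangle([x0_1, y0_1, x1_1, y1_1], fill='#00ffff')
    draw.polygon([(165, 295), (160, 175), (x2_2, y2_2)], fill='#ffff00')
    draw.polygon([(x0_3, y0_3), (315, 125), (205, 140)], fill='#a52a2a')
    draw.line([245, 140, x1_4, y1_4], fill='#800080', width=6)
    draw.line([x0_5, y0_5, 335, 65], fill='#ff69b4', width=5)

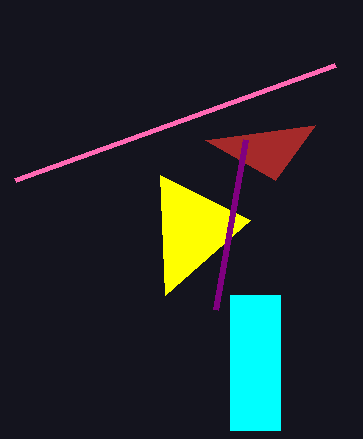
x0_1 = 230, y0_1 = 295, x1_1 = 280, y1_1 = 430, x2_2 = 250, y2_2 = 220, x0_3 = 275, y0_3 = 180, x1_4 = 215, y1_4 = 310, x0_5 = 15, y0_5 = 180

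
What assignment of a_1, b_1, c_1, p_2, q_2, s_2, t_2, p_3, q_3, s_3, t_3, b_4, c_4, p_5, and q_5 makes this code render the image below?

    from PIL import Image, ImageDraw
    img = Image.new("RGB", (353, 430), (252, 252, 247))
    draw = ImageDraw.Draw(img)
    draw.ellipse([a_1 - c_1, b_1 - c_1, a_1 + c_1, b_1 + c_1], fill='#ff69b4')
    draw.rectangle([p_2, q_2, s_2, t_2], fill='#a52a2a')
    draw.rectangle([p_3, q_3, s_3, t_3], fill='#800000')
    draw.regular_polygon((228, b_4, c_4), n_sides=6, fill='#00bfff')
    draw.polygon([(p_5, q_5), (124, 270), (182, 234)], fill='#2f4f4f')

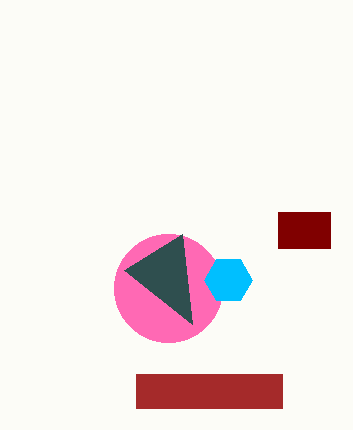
a_1 = 168, b_1 = 288, c_1 = 54, p_2 = 136, q_2 = 374, s_2 = 282, t_2 = 408, p_3 = 278, q_3 = 212, s_3 = 330, t_3 = 248, b_4 = 280, c_4 = 24, p_5 = 192, q_5 = 324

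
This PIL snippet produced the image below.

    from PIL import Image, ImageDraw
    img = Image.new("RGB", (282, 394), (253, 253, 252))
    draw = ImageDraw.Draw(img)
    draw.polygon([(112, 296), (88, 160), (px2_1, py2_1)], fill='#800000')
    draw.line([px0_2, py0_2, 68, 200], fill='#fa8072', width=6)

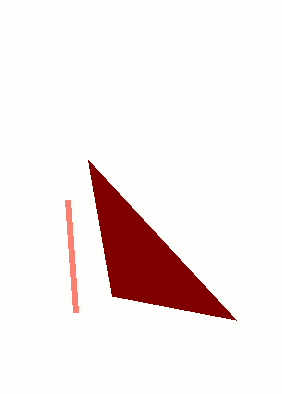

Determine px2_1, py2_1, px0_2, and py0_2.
px2_1 = 236
py2_1 = 320
px0_2 = 76
py0_2 = 312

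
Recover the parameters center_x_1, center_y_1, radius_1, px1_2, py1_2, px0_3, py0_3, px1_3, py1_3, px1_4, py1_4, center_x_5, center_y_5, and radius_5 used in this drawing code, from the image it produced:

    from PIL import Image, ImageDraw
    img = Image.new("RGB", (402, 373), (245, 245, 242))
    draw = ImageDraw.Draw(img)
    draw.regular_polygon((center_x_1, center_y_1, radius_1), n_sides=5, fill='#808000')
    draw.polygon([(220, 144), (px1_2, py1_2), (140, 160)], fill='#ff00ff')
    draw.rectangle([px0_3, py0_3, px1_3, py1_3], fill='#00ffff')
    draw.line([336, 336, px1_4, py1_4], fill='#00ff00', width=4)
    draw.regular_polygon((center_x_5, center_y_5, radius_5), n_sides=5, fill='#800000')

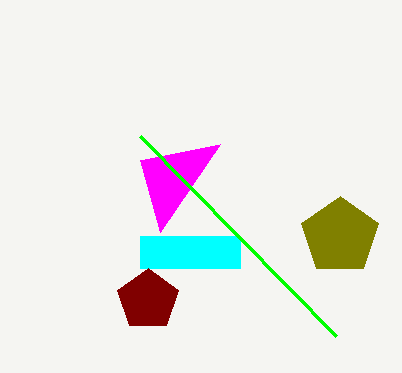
center_x_1 = 340; center_y_1 = 236; radius_1 = 40; px1_2 = 160; py1_2 = 232; px0_3 = 140; py0_3 = 236; px1_3 = 240; py1_3 = 268; px1_4 = 140; py1_4 = 136; center_x_5 = 148; center_y_5 = 300; radius_5 = 32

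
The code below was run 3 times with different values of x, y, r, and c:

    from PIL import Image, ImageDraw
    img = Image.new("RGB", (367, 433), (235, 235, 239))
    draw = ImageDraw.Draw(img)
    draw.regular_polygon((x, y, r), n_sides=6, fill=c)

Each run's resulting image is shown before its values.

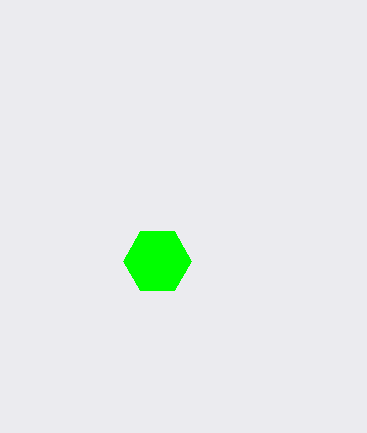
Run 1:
x = 157, y = 261, r = 34, c = 'lime'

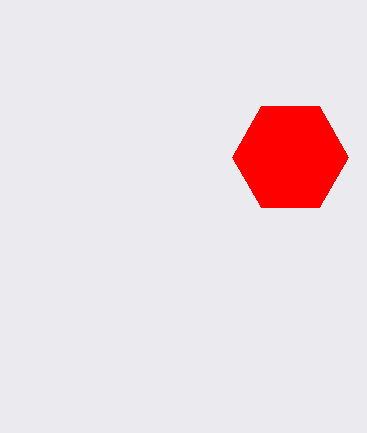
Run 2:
x = 290; y = 157; r = 58; c = 'red'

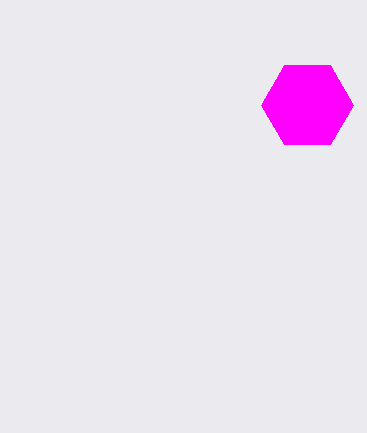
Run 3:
x = 307
y = 105
r = 46
c = 'magenta'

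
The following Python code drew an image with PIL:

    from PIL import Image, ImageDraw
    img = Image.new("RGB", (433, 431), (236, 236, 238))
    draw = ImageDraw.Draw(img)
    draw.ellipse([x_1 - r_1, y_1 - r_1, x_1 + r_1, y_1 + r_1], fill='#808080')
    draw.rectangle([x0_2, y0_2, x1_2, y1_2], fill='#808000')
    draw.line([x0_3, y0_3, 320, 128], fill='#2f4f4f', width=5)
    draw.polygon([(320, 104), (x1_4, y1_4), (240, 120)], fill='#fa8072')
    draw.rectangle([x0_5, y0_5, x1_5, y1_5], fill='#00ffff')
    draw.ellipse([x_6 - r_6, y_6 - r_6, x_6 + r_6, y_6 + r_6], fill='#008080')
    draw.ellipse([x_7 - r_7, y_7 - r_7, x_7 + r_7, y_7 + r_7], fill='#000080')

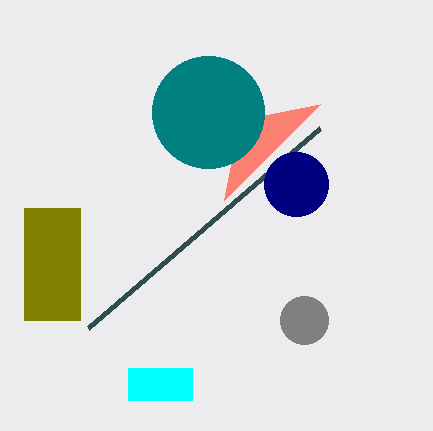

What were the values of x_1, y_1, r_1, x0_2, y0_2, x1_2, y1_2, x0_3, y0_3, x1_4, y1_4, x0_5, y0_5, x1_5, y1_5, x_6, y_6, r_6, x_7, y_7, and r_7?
x_1 = 304, y_1 = 320, r_1 = 24, x0_2 = 24, y0_2 = 208, x1_2 = 80, y1_2 = 320, x0_3 = 88, y0_3 = 328, x1_4 = 224, y1_4 = 200, x0_5 = 128, y0_5 = 368, x1_5 = 192, y1_5 = 400, x_6 = 208, y_6 = 112, r_6 = 56, x_7 = 296, y_7 = 184, r_7 = 32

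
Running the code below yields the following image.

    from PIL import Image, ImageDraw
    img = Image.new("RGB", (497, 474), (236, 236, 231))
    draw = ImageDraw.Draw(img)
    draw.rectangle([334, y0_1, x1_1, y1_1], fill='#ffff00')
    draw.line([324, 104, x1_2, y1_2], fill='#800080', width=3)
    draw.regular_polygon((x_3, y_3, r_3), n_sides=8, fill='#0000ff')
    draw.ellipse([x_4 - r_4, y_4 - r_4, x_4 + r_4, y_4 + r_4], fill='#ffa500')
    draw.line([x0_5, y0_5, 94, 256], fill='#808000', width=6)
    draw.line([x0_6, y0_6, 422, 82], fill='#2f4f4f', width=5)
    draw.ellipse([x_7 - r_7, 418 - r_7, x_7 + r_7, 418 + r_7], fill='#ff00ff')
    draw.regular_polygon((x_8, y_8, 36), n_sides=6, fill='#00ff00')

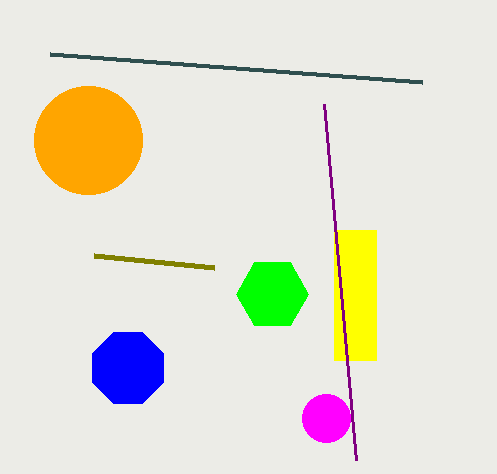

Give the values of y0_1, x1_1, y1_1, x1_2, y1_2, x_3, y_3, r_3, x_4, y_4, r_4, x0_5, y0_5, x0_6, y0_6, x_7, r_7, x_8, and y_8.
y0_1 = 230; x1_1 = 376; y1_1 = 360; x1_2 = 356; y1_2 = 460; x_3 = 128; y_3 = 368; r_3 = 38; x_4 = 88; y_4 = 140; r_4 = 54; x0_5 = 214; y0_5 = 268; x0_6 = 50; y0_6 = 54; x_7 = 326; r_7 = 24; x_8 = 272; y_8 = 294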